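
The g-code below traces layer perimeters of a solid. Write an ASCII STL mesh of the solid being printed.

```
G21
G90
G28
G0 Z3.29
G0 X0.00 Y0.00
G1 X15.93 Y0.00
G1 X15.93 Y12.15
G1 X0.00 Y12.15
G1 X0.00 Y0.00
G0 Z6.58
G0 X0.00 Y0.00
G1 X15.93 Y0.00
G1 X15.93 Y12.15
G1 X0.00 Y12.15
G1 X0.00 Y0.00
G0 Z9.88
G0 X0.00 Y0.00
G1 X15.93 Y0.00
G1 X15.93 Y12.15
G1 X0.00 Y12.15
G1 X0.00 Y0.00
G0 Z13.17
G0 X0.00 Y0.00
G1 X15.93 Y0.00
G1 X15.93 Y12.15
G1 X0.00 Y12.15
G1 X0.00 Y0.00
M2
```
solid part
  facet normal 0.0000 0.0000 -1.0000
    outer loop
      vertex 15.93 12.15 0.00
      vertex 15.93 0.00 0.00
      vertex 0.00 0.00 0.00
    endloop
  endfacet
  facet normal 0.0000 0.0000 -1.0000
    outer loop
      vertex 0.00 12.15 0.00
      vertex 15.93 12.15 0.00
      vertex 0.00 0.00 0.00
    endloop
  endfacet
  facet normal 0.0000 0.0000 1.0000
    outer loop
      vertex 0.00 0.00 13.17
      vertex 15.93 0.00 13.17
      vertex 15.93 12.15 13.17
    endloop
  endfacet
  facet normal 0.0000 0.0000 1.0000
    outer loop
      vertex 0.00 0.00 13.17
      vertex 15.93 12.15 13.17
      vertex 0.00 12.15 13.17
    endloop
  endfacet
  facet normal 0.0000 -1.0000 0.0000
    outer loop
      vertex 0.00 0.00 0.00
      vertex 15.93 0.00 0.00
      vertex 15.93 0.00 13.17
    endloop
  endfacet
  facet normal 0.0000 -1.0000 0.0000
    outer loop
      vertex 0.00 0.00 0.00
      vertex 15.93 0.00 13.17
      vertex 0.00 0.00 13.17
    endloop
  endfacet
  facet normal 0.0000 1.0000 0.0000
    outer loop
      vertex 15.93 12.15 13.17
      vertex 15.93 12.15 0.00
      vertex 0.00 12.15 0.00
    endloop
  endfacet
  facet normal 0.0000 1.0000 0.0000
    outer loop
      vertex 0.00 12.15 13.17
      vertex 15.93 12.15 13.17
      vertex 0.00 12.15 0.00
    endloop
  endfacet
  facet normal -1.0000 0.0000 0.0000
    outer loop
      vertex 0.00 12.15 13.17
      vertex 0.00 12.15 0.00
      vertex 0.00 0.00 0.00
    endloop
  endfacet
  facet normal -1.0000 0.0000 0.0000
    outer loop
      vertex 0.00 0.00 13.17
      vertex 0.00 12.15 13.17
      vertex 0.00 0.00 0.00
    endloop
  endfacet
  facet normal 1.0000 0.0000 0.0000
    outer loop
      vertex 15.93 0.00 0.00
      vertex 15.93 12.15 0.00
      vertex 15.93 12.15 13.17
    endloop
  endfacet
  facet normal 1.0000 0.0000 0.0000
    outer loop
      vertex 15.93 0.00 0.00
      vertex 15.93 12.15 13.17
      vertex 15.93 0.00 13.17
    endloop
  endfacet
endsolid part

The G0 Z moves step by Δz≈3.29 mm. Every layer's G1 loop is the same polygon, so the solid is a straight extrusion of it from z=0 to z≈13.2. Closing with flat bottom and top caps and triangulating gives 12 facets — a rectangular box, roughly 15.9 × 12.2 mm footprint and 13.2 mm tall.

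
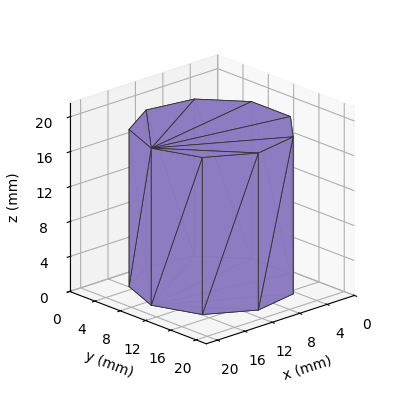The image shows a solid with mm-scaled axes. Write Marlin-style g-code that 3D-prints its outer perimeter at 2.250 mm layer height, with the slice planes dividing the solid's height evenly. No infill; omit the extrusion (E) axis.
Reading the render: the shape is a regular 9-sided prism (a cylinder approximated with 9 flat sides), circumscribed radius ≈ 9 mm, height ≈ 18 mm (dimensions read to the nearest mm from the axis ticks). For the g-code, the solid's height is divided into equal slices at the stated Δz and each level perimeter traced with G1 moves after a G0 lift.

; perimeter-only toolpath
G21 ; units = mm
G90 ; absolute positioning
G28 ; home
; layer 1
G0 Z2.250
G0 X18.000 Y9.000
G1 X15.894 Y14.785
G1 X10.563 Y17.863
G1 X4.500 Y16.794
G1 X0.543 Y12.078
G1 X0.543 Y5.922
G1 X4.500 Y1.206
G1 X10.563 Y0.137
G1 X15.894 Y3.215
G1 X18.000 Y9.000
; layer 2
G0 Z4.500
G0 X18.000 Y9.000
G1 X15.894 Y14.785
G1 X10.563 Y17.863
G1 X4.500 Y16.794
G1 X0.543 Y12.078
G1 X0.543 Y5.922
G1 X4.500 Y1.206
G1 X10.563 Y0.137
G1 X15.894 Y3.215
G1 X18.000 Y9.000
; layer 3
G0 Z6.750
G0 X18.000 Y9.000
G1 X15.894 Y14.785
G1 X10.563 Y17.863
G1 X4.500 Y16.794
G1 X0.543 Y12.078
G1 X0.543 Y5.922
G1 X4.500 Y1.206
G1 X10.563 Y0.137
G1 X15.894 Y3.215
G1 X18.000 Y9.000
; layer 4
G0 Z9.000
G0 X18.000 Y9.000
G1 X15.894 Y14.785
G1 X10.563 Y17.863
G1 X4.500 Y16.794
G1 X0.543 Y12.078
G1 X0.543 Y5.922
G1 X4.500 Y1.206
G1 X10.563 Y0.137
G1 X15.894 Y3.215
G1 X18.000 Y9.000
; layer 5
G0 Z11.250
G0 X18.000 Y9.000
G1 X15.894 Y14.785
G1 X10.563 Y17.863
G1 X4.500 Y16.794
G1 X0.543 Y12.078
G1 X0.543 Y5.922
G1 X4.500 Y1.206
G1 X10.563 Y0.137
G1 X15.894 Y3.215
G1 X18.000 Y9.000
; layer 6
G0 Z13.500
G0 X18.000 Y9.000
G1 X15.894 Y14.785
G1 X10.563 Y17.863
G1 X4.500 Y16.794
G1 X0.543 Y12.078
G1 X0.543 Y5.922
G1 X4.500 Y1.206
G1 X10.563 Y0.137
G1 X15.894 Y3.215
G1 X18.000 Y9.000
; layer 7
G0 Z15.750
G0 X18.000 Y9.000
G1 X15.894 Y14.785
G1 X10.563 Y17.863
G1 X4.500 Y16.794
G1 X0.543 Y12.078
G1 X0.543 Y5.922
G1 X4.500 Y1.206
G1 X10.563 Y0.137
G1 X15.894 Y3.215
G1 X18.000 Y9.000
; layer 8
G0 Z18.000
G0 X18.000 Y9.000
G1 X15.894 Y14.785
G1 X10.563 Y17.863
G1 X4.500 Y16.794
G1 X0.543 Y12.078
G1 X0.543 Y5.922
G1 X4.500 Y1.206
G1 X10.563 Y0.137
G1 X15.894 Y3.215
G1 X18.000 Y9.000
M2 ; end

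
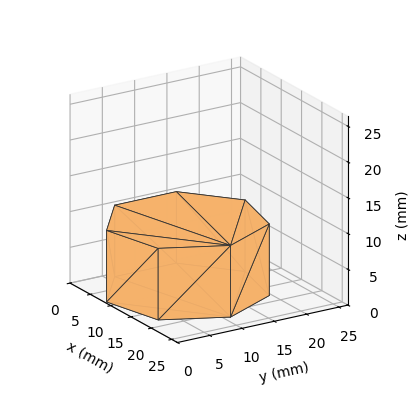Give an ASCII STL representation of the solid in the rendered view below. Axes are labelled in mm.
Reading the render: the shape is a regular 7-sided prism (a cylinder approximated with 7 flat sides), circumscribed radius ≈ 11 mm, height ≈ 10 mm (dimensions read to the nearest mm from the axis ticks). For the STL, each face is triangulated and given an outward normal.

solid part
  facet normal 0.0000 0.0000 -1.0000
    outer loop
      vertex 8.552 21.724 0.000
      vertex 17.858 19.600 0.000
      vertex 22.000 11.000 0.000
    endloop
  endfacet
  facet normal 0.0000 0.0000 -1.0000
    outer loop
      vertex 1.089 15.773 0.000
      vertex 8.552 21.724 0.000
      vertex 22.000 11.000 0.000
    endloop
  endfacet
  facet normal 0.0000 0.0000 -1.0000
    outer loop
      vertex 1.089 6.227 0.000
      vertex 1.089 15.773 0.000
      vertex 22.000 11.000 0.000
    endloop
  endfacet
  facet normal 0.0000 0.0000 -1.0000
    outer loop
      vertex 8.552 0.276 0.000
      vertex 1.089 6.227 0.000
      vertex 22.000 11.000 0.000
    endloop
  endfacet
  facet normal 0.0000 0.0000 -1.0000
    outer loop
      vertex 17.858 2.400 0.000
      vertex 8.552 0.276 0.000
      vertex 22.000 11.000 0.000
    endloop
  endfacet
  facet normal 0.0000 0.0000 1.0000
    outer loop
      vertex 22.000 11.000 10.000
      vertex 17.858 19.600 10.000
      vertex 8.552 21.724 10.000
    endloop
  endfacet
  facet normal 0.0000 0.0000 1.0000
    outer loop
      vertex 22.000 11.000 10.000
      vertex 8.552 21.724 10.000
      vertex 1.089 15.773 10.000
    endloop
  endfacet
  facet normal 0.0000 0.0000 1.0000
    outer loop
      vertex 22.000 11.000 10.000
      vertex 1.089 15.773 10.000
      vertex 1.089 6.227 10.000
    endloop
  endfacet
  facet normal 0.0000 0.0000 1.0000
    outer loop
      vertex 22.000 11.000 10.000
      vertex 1.089 6.227 10.000
      vertex 8.552 0.276 10.000
    endloop
  endfacet
  facet normal 0.0000 0.0000 1.0000
    outer loop
      vertex 22.000 11.000 10.000
      vertex 8.552 0.276 10.000
      vertex 17.858 2.400 10.000
    endloop
  endfacet
  facet normal 0.9010 0.4339 0.0000
    outer loop
      vertex 22.000 11.000 0.000
      vertex 17.858 19.600 0.000
      vertex 17.858 19.600 10.000
    endloop
  endfacet
  facet normal 0.9010 0.4339 0.0000
    outer loop
      vertex 22.000 11.000 0.000
      vertex 17.858 19.600 10.000
      vertex 22.000 11.000 10.000
    endloop
  endfacet
  facet normal 0.2225 0.9749 0.0000
    outer loop
      vertex 17.858 19.600 0.000
      vertex 8.552 21.724 0.000
      vertex 8.552 21.724 10.000
    endloop
  endfacet
  facet normal 0.2225 0.9749 0.0000
    outer loop
      vertex 17.858 19.600 0.000
      vertex 8.552 21.724 10.000
      vertex 17.858 19.600 10.000
    endloop
  endfacet
  facet normal -0.6235 0.7819 0.0000
    outer loop
      vertex 8.552 21.724 0.000
      vertex 1.089 15.773 0.000
      vertex 1.089 15.773 10.000
    endloop
  endfacet
  facet normal -0.6235 0.7819 0.0000
    outer loop
      vertex 8.552 21.724 0.000
      vertex 1.089 15.773 10.000
      vertex 8.552 21.724 10.000
    endloop
  endfacet
  facet normal -1.0000 0.0000 0.0000
    outer loop
      vertex 1.089 15.773 0.000
      vertex 1.089 6.227 0.000
      vertex 1.089 6.227 10.000
    endloop
  endfacet
  facet normal -1.0000 0.0000 0.0000
    outer loop
      vertex 1.089 15.773 0.000
      vertex 1.089 6.227 10.000
      vertex 1.089 15.773 10.000
    endloop
  endfacet
  facet normal -0.6235 -0.7819 0.0000
    outer loop
      vertex 1.089 6.227 0.000
      vertex 8.552 0.276 0.000
      vertex 8.552 0.276 10.000
    endloop
  endfacet
  facet normal -0.6235 -0.7819 0.0000
    outer loop
      vertex 1.089 6.227 0.000
      vertex 8.552 0.276 10.000
      vertex 1.089 6.227 10.000
    endloop
  endfacet
  facet normal 0.2225 -0.9749 0.0000
    outer loop
      vertex 8.552 0.276 0.000
      vertex 17.858 2.400 0.000
      vertex 17.858 2.400 10.000
    endloop
  endfacet
  facet normal 0.2225 -0.9749 0.0000
    outer loop
      vertex 8.552 0.276 0.000
      vertex 17.858 2.400 10.000
      vertex 8.552 0.276 10.000
    endloop
  endfacet
  facet normal 0.9010 -0.4339 0.0000
    outer loop
      vertex 17.858 2.400 0.000
      vertex 22.000 11.000 0.000
      vertex 22.000 11.000 10.000
    endloop
  endfacet
  facet normal 0.9010 -0.4339 0.0000
    outer loop
      vertex 17.858 2.400 0.000
      vertex 22.000 11.000 10.000
      vertex 17.858 2.400 10.000
    endloop
  endfacet
endsolid part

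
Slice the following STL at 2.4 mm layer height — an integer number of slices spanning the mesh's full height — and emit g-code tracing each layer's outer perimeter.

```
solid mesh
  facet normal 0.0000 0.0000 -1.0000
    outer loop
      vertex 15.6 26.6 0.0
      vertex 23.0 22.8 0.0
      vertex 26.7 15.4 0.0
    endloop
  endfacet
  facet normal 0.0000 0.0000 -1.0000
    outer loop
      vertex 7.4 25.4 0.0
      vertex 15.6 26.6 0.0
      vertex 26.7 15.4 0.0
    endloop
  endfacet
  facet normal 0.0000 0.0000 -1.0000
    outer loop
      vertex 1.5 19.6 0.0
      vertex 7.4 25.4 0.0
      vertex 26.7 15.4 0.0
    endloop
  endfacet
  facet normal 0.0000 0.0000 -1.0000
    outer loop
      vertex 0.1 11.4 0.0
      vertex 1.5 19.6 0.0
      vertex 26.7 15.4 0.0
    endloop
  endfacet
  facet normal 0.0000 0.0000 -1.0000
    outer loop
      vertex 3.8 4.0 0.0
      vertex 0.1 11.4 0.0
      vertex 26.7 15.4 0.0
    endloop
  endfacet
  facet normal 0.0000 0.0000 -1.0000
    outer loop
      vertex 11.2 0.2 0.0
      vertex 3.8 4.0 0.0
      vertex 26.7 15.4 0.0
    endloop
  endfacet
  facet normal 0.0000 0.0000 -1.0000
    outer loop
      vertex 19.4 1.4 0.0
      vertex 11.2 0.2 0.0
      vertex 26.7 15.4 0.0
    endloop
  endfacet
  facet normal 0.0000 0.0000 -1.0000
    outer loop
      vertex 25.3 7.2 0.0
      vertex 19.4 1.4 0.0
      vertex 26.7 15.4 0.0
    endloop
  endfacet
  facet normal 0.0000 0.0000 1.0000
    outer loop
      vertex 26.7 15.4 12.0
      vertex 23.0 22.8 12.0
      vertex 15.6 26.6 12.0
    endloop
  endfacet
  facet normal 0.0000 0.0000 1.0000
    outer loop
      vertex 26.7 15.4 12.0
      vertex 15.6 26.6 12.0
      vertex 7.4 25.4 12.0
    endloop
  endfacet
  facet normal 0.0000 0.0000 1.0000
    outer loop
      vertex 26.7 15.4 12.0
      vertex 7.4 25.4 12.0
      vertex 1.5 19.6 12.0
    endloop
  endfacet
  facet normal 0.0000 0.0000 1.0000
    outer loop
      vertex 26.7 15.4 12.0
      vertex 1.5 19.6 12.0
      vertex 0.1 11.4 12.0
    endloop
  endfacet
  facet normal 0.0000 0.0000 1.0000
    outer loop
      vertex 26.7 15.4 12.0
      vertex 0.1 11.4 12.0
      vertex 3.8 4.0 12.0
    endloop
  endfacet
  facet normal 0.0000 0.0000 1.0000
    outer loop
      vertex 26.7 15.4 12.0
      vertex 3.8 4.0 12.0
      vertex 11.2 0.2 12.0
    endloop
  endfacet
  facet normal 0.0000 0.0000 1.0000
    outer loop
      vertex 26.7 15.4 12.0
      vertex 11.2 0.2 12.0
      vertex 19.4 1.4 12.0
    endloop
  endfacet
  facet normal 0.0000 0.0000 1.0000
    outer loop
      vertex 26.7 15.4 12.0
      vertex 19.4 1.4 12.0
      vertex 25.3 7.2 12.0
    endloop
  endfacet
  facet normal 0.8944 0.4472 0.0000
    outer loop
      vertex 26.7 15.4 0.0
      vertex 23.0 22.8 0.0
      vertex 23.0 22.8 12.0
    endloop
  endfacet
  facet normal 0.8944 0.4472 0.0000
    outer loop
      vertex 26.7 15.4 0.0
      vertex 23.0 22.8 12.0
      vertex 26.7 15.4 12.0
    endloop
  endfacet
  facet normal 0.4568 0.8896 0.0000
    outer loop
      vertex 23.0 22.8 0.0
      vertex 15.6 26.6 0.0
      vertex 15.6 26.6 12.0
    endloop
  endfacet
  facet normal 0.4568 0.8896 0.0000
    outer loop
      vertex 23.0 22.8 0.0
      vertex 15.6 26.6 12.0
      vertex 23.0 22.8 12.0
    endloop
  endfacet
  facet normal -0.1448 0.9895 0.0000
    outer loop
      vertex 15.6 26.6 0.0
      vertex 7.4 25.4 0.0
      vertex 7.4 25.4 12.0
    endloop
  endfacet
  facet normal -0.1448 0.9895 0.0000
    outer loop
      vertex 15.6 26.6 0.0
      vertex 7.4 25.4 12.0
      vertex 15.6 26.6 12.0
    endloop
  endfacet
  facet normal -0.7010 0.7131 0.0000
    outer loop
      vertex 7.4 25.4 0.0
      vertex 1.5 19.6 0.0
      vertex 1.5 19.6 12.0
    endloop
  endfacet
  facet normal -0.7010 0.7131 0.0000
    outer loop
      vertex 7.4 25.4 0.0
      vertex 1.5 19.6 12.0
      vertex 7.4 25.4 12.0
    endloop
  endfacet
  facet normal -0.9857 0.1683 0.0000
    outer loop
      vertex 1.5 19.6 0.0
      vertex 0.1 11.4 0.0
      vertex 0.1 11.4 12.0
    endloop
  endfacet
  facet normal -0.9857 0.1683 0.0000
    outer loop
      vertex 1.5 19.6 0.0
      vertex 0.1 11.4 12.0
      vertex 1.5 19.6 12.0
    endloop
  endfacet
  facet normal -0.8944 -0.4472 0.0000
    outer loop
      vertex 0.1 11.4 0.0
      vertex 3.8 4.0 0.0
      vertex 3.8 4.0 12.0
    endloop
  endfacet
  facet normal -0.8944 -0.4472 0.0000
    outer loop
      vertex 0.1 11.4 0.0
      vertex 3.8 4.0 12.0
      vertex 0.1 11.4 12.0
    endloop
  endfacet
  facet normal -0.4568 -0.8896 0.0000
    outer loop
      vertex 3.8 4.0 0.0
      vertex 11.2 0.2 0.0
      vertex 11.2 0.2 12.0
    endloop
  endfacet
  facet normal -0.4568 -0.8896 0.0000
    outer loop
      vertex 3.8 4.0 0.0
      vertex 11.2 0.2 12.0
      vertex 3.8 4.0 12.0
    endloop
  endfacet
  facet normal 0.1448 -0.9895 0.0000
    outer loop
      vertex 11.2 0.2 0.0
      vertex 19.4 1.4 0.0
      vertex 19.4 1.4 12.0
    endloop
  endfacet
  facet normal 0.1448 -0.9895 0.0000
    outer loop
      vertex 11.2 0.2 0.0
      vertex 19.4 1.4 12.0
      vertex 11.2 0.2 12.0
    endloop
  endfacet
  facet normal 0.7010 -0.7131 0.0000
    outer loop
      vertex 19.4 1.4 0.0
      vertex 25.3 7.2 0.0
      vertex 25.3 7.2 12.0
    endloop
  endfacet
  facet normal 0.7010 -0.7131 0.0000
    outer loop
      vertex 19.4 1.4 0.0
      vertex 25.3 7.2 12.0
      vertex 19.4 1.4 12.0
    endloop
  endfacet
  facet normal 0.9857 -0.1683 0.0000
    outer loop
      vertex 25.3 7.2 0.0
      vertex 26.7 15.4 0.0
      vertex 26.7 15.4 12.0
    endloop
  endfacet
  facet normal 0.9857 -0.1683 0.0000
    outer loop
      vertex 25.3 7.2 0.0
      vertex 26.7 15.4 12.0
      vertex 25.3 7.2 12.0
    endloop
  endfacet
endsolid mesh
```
; perimeter-only toolpath
G21 ; units = mm
G90 ; absolute positioning
G28 ; home
; layer 1
G0 Z2.4
G0 X26.7 Y15.4
G1 X23.0 Y22.8
G1 X15.6 Y26.6
G1 X7.4 Y25.4
G1 X1.5 Y19.6
G1 X0.1 Y11.4
G1 X3.8 Y4.0
G1 X11.2 Y0.2
G1 X19.4 Y1.4
G1 X25.3 Y7.2
G1 X26.7 Y15.4
; layer 2
G0 Z4.8
G0 X26.7 Y15.4
G1 X23.0 Y22.8
G1 X15.6 Y26.6
G1 X7.4 Y25.4
G1 X1.5 Y19.6
G1 X0.1 Y11.4
G1 X3.8 Y4.0
G1 X11.2 Y0.2
G1 X19.4 Y1.4
G1 X25.3 Y7.2
G1 X26.7 Y15.4
; layer 3
G0 Z7.2
G0 X26.7 Y15.4
G1 X23.0 Y22.8
G1 X15.6 Y26.6
G1 X7.4 Y25.4
G1 X1.5 Y19.6
G1 X0.1 Y11.4
G1 X3.8 Y4.0
G1 X11.2 Y0.2
G1 X19.4 Y1.4
G1 X25.3 Y7.2
G1 X26.7 Y15.4
; layer 4
G0 Z9.6
G0 X26.7 Y15.4
G1 X23.0 Y22.8
G1 X15.6 Y26.6
G1 X7.4 Y25.4
G1 X1.5 Y19.6
G1 X0.1 Y11.4
G1 X3.8 Y4.0
G1 X11.2 Y0.2
G1 X19.4 Y1.4
G1 X25.3 Y7.2
G1 X26.7 Y15.4
; layer 5
G0 Z12.0
G0 X26.7 Y15.4
G1 X23.0 Y22.8
G1 X15.6 Y26.6
G1 X7.4 Y25.4
G1 X1.5 Y19.6
G1 X0.1 Y11.4
G1 X3.8 Y4.0
G1 X11.2 Y0.2
G1 X19.4 Y1.4
G1 X25.3 Y7.2
G1 X26.7 Y15.4
M2 ; end

The solid is a regular 10-sided prism (a cylinder approximated with 10 flat sides), circumscribed radius ≈ 13.4 mm, height ≈ 12 mm. Slicing at Δz = 2.4 mm — 5 equal slices spanning the solid's height, so layer i sits at z = i·h/5 — gives 5 non-empty perimeters. Each is a 10-segment closed polygon; G0 lifts to the layer z and rapids to the start vertex, then G1 traces the edges.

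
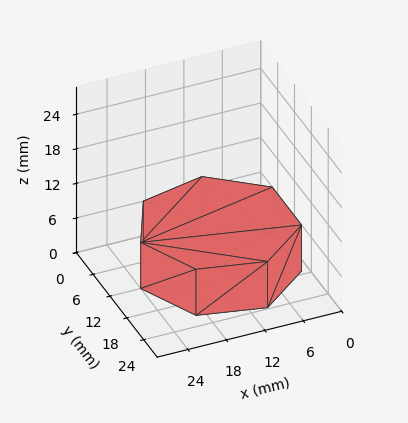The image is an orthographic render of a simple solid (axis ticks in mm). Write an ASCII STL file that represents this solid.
Reading the render: the shape is a regular 7-sided prism (a cylinder approximated with 7 flat sides), circumscribed radius ≈ 12 mm, height ≈ 8 mm (dimensions read to the nearest mm from the axis ticks). For the STL, each face is triangulated and given an outward normal.

solid part
  facet normal 0.0000 0.0000 -1.0000
    outer loop
      vertex 9.33 23.70 0.00
      vertex 19.48 21.38 0.00
      vertex 24.00 12.00 0.00
    endloop
  endfacet
  facet normal 0.0000 0.0000 -1.0000
    outer loop
      vertex 1.19 17.21 0.00
      vertex 9.33 23.70 0.00
      vertex 24.00 12.00 0.00
    endloop
  endfacet
  facet normal 0.0000 0.0000 -1.0000
    outer loop
      vertex 1.19 6.79 0.00
      vertex 1.19 17.21 0.00
      vertex 24.00 12.00 0.00
    endloop
  endfacet
  facet normal 0.0000 0.0000 -1.0000
    outer loop
      vertex 9.33 0.30 0.00
      vertex 1.19 6.79 0.00
      vertex 24.00 12.00 0.00
    endloop
  endfacet
  facet normal 0.0000 0.0000 -1.0000
    outer loop
      vertex 19.48 2.62 0.00
      vertex 9.33 0.30 0.00
      vertex 24.00 12.00 0.00
    endloop
  endfacet
  facet normal 0.0000 0.0000 1.0000
    outer loop
      vertex 24.00 12.00 8.00
      vertex 19.48 21.38 8.00
      vertex 9.33 23.70 8.00
    endloop
  endfacet
  facet normal 0.0000 0.0000 1.0000
    outer loop
      vertex 24.00 12.00 8.00
      vertex 9.33 23.70 8.00
      vertex 1.19 17.21 8.00
    endloop
  endfacet
  facet normal 0.0000 0.0000 1.0000
    outer loop
      vertex 24.00 12.00 8.00
      vertex 1.19 17.21 8.00
      vertex 1.19 6.79 8.00
    endloop
  endfacet
  facet normal 0.0000 0.0000 1.0000
    outer loop
      vertex 24.00 12.00 8.00
      vertex 1.19 6.79 8.00
      vertex 9.33 0.30 8.00
    endloop
  endfacet
  facet normal 0.0000 0.0000 1.0000
    outer loop
      vertex 24.00 12.00 8.00
      vertex 9.33 0.30 8.00
      vertex 19.48 2.62 8.00
    endloop
  endfacet
  facet normal 0.9009 0.4341 0.0000
    outer loop
      vertex 24.00 12.00 0.00
      vertex 19.48 21.38 0.00
      vertex 19.48 21.38 8.00
    endloop
  endfacet
  facet normal 0.9009 0.4341 0.0000
    outer loop
      vertex 24.00 12.00 0.00
      vertex 19.48 21.38 8.00
      vertex 24.00 12.00 8.00
    endloop
  endfacet
  facet normal 0.2228 0.9749 0.0000
    outer loop
      vertex 19.48 21.38 0.00
      vertex 9.33 23.70 0.00
      vertex 9.33 23.70 8.00
    endloop
  endfacet
  facet normal 0.2228 0.9749 0.0000
    outer loop
      vertex 19.48 21.38 0.00
      vertex 9.33 23.70 8.00
      vertex 19.48 21.38 8.00
    endloop
  endfacet
  facet normal -0.6234 0.7819 0.0000
    outer loop
      vertex 9.33 23.70 0.00
      vertex 1.19 17.21 0.00
      vertex 1.19 17.21 8.00
    endloop
  endfacet
  facet normal -0.6234 0.7819 0.0000
    outer loop
      vertex 9.33 23.70 0.00
      vertex 1.19 17.21 8.00
      vertex 9.33 23.70 8.00
    endloop
  endfacet
  facet normal -1.0000 0.0000 0.0000
    outer loop
      vertex 1.19 17.21 0.00
      vertex 1.19 6.79 0.00
      vertex 1.19 6.79 8.00
    endloop
  endfacet
  facet normal -1.0000 0.0000 0.0000
    outer loop
      vertex 1.19 17.21 0.00
      vertex 1.19 6.79 8.00
      vertex 1.19 17.21 8.00
    endloop
  endfacet
  facet normal -0.6234 -0.7819 0.0000
    outer loop
      vertex 1.19 6.79 0.00
      vertex 9.33 0.30 0.00
      vertex 9.33 0.30 8.00
    endloop
  endfacet
  facet normal -0.6234 -0.7819 0.0000
    outer loop
      vertex 1.19 6.79 0.00
      vertex 9.33 0.30 8.00
      vertex 1.19 6.79 8.00
    endloop
  endfacet
  facet normal 0.2228 -0.9749 0.0000
    outer loop
      vertex 9.33 0.30 0.00
      vertex 19.48 2.62 0.00
      vertex 19.48 2.62 8.00
    endloop
  endfacet
  facet normal 0.2228 -0.9749 0.0000
    outer loop
      vertex 9.33 0.30 0.00
      vertex 19.48 2.62 8.00
      vertex 9.33 0.30 8.00
    endloop
  endfacet
  facet normal 0.9009 -0.4341 0.0000
    outer loop
      vertex 19.48 2.62 0.00
      vertex 24.00 12.00 0.00
      vertex 24.00 12.00 8.00
    endloop
  endfacet
  facet normal 0.9009 -0.4341 0.0000
    outer loop
      vertex 19.48 2.62 0.00
      vertex 24.00 12.00 8.00
      vertex 19.48 2.62 8.00
    endloop
  endfacet
endsolid part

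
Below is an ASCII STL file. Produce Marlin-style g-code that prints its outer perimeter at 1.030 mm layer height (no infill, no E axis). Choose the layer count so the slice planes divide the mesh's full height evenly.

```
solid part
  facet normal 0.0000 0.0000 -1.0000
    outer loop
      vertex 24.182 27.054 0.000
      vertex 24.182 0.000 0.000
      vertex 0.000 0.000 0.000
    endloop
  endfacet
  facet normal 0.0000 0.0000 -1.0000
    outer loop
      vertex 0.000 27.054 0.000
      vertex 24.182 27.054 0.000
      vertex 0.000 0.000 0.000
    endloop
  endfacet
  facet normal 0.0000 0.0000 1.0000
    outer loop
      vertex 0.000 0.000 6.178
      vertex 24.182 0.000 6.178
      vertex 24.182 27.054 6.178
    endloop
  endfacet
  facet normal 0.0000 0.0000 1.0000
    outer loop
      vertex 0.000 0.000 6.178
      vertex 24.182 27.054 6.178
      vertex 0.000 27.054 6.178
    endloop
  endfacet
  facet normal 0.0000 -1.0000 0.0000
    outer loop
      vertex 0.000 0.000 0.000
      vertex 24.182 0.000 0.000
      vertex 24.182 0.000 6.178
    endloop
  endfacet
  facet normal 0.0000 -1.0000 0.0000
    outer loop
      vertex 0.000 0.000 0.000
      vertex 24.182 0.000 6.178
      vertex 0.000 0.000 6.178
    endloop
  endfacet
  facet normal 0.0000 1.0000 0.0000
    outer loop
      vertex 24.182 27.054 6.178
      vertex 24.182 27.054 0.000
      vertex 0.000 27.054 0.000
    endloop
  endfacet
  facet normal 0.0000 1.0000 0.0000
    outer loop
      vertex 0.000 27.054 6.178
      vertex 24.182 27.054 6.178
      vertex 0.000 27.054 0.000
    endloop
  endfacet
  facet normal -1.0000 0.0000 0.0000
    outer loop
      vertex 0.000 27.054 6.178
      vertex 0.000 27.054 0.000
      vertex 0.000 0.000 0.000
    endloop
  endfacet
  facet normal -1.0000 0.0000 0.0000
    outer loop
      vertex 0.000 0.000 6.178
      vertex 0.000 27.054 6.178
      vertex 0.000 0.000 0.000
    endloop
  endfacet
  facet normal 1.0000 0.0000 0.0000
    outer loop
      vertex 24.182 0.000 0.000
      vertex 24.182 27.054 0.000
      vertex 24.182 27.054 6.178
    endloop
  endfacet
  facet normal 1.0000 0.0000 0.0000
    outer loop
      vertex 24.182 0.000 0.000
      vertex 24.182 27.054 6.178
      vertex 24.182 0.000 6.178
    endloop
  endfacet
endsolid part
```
; perimeter-only toolpath
G21 ; units = mm
G90 ; absolute positioning
G28 ; home
; layer 1
G0 Z1.030
G0 X0.000 Y0.000
G1 X24.182 Y0.000
G1 X24.182 Y27.054
G1 X0.000 Y27.054
G1 X0.000 Y0.000
; layer 2
G0 Z2.059
G0 X0.000 Y0.000
G1 X24.182 Y0.000
G1 X24.182 Y27.054
G1 X0.000 Y27.054
G1 X0.000 Y0.000
; layer 3
G0 Z3.089
G0 X0.000 Y0.000
G1 X24.182 Y0.000
G1 X24.182 Y27.054
G1 X0.000 Y27.054
G1 X0.000 Y0.000
; layer 4
G0 Z4.119
G0 X0.000 Y0.000
G1 X24.182 Y0.000
G1 X24.182 Y27.054
G1 X0.000 Y27.054
G1 X0.000 Y0.000
; layer 5
G0 Z5.148
G0 X0.000 Y0.000
G1 X24.182 Y0.000
G1 X24.182 Y27.054
G1 X0.000 Y27.054
G1 X0.000 Y0.000
; layer 6
G0 Z6.178
G0 X0.000 Y0.000
G1 X24.182 Y0.000
G1 X24.182 Y27.054
G1 X0.000 Y27.054
G1 X0.000 Y0.000
M2 ; end

The solid is a rectangular box, roughly 24.2 × 27.1 mm footprint and 6.18 mm tall. Slicing at Δz = 1.030 mm — 6 equal slices spanning the solid's height, so layer i sits at z = i·h/6 — gives 6 non-empty perimeters. Each is a 4-segment closed polygon; G0 lifts to the layer z and rapids to the start vertex, then G1 traces the edges.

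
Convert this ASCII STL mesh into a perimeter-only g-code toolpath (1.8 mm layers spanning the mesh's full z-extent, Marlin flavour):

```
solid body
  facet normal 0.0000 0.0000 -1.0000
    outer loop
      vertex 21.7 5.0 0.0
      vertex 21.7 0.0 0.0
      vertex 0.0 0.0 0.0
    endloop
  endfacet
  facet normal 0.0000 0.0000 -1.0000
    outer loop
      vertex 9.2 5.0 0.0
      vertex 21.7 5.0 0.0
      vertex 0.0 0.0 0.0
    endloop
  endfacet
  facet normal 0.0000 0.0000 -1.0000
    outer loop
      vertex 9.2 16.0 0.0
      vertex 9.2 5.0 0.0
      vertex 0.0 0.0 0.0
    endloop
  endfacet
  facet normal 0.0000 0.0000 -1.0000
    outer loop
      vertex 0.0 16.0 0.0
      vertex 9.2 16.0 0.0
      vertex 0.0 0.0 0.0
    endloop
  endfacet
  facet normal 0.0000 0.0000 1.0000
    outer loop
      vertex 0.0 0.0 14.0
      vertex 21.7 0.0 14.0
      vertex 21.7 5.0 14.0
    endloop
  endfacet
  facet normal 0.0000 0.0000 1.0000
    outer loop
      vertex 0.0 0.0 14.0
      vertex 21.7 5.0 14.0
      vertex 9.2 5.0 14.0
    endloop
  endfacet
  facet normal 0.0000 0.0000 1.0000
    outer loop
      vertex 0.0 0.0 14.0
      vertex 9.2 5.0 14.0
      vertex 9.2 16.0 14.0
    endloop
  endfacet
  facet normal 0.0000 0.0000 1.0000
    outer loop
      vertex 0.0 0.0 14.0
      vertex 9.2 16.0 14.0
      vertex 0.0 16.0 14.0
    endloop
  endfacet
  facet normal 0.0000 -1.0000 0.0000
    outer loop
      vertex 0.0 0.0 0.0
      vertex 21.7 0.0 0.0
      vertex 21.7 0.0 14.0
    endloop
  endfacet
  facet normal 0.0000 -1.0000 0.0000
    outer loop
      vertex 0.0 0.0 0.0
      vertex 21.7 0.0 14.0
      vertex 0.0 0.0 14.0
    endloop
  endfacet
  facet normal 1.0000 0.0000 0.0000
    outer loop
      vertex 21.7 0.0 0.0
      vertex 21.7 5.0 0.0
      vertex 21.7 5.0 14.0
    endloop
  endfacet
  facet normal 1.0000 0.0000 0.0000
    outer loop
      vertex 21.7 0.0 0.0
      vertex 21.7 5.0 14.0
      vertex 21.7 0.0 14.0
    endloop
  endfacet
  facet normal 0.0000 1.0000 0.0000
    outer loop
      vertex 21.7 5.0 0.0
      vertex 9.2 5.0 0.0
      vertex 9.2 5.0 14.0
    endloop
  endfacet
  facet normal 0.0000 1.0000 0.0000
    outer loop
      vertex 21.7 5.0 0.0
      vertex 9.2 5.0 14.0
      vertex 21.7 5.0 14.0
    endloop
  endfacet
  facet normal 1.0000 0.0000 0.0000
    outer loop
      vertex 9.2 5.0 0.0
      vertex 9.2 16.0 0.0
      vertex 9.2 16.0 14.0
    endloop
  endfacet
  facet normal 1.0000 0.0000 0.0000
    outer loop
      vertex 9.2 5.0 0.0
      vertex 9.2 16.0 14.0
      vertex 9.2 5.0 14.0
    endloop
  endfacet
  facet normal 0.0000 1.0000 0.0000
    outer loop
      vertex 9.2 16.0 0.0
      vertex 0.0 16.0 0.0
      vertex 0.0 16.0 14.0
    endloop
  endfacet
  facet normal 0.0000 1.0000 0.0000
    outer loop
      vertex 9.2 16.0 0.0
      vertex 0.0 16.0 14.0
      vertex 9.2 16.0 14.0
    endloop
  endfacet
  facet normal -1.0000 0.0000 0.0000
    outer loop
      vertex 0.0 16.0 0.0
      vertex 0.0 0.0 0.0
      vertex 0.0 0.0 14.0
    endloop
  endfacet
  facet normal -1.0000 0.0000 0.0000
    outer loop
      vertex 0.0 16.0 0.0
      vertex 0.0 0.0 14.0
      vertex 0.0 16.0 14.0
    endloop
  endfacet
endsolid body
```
; perimeter-only toolpath
G21 ; units = mm
G90 ; absolute positioning
G28 ; home
; layer 1
G0 Z1.8
G0 X0.0 Y0.0
G1 X21.7 Y0.0
G1 X21.7 Y5.0
G1 X9.2 Y5.0
G1 X9.2 Y16.0
G1 X0.0 Y16.0
G1 X0.0 Y0.0
; layer 2
G0 Z3.5
G0 X0.0 Y0.0
G1 X21.7 Y0.0
G1 X21.7 Y5.0
G1 X9.2 Y5.0
G1 X9.2 Y16.0
G1 X0.0 Y16.0
G1 X0.0 Y0.0
; layer 3
G0 Z5.2
G0 X0.0 Y0.0
G1 X21.7 Y0.0
G1 X21.7 Y5.0
G1 X9.2 Y5.0
G1 X9.2 Y16.0
G1 X0.0 Y16.0
G1 X0.0 Y0.0
; layer 4
G0 Z7.0
G0 X0.0 Y0.0
G1 X21.7 Y0.0
G1 X21.7 Y5.0
G1 X9.2 Y5.0
G1 X9.2 Y16.0
G1 X0.0 Y16.0
G1 X0.0 Y0.0
; layer 5
G0 Z8.8
G0 X0.0 Y0.0
G1 X21.7 Y0.0
G1 X21.7 Y5.0
G1 X9.2 Y5.0
G1 X9.2 Y16.0
G1 X0.0 Y16.0
G1 X0.0 Y0.0
; layer 6
G0 Z10.5
G0 X0.0 Y0.0
G1 X21.7 Y0.0
G1 X21.7 Y5.0
G1 X9.2 Y5.0
G1 X9.2 Y16.0
G1 X0.0 Y16.0
G1 X0.0 Y0.0
; layer 7
G0 Z12.2
G0 X0.0 Y0.0
G1 X21.7 Y0.0
G1 X21.7 Y5.0
G1 X9.2 Y5.0
G1 X9.2 Y16.0
G1 X0.0 Y16.0
G1 X0.0 Y0.0
; layer 8
G0 Z14.0
G0 X0.0 Y0.0
G1 X21.7 Y0.0
G1 X21.7 Y5.0
G1 X9.2 Y5.0
G1 X9.2 Y16.0
G1 X0.0 Y16.0
G1 X0.0 Y0.0
M2 ; end

The solid is an L-shaped prism: outer 21.7 × 16 mm, arm thicknesses ≈ 5 mm (horizontal) and 9.2 mm (vertical), extruded 14 mm in z. Slicing at Δz = 1.8 mm — 8 equal slices spanning the solid's height, so layer i sits at z = i·h/8 — gives 8 non-empty perimeters. Each is a 6-segment closed polygon; G0 lifts to the layer z and rapids to the start vertex, then G1 traces the edges.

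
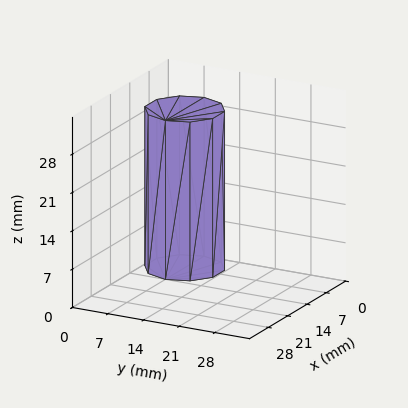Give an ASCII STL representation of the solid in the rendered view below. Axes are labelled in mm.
Reading the render: the shape is a regular 10-sided prism (a cylinder approximated with 10 flat sides), circumscribed radius ≈ 7 mm, height ≈ 29 mm (dimensions read to the nearest mm from the axis ticks). For the STL, each face is triangulated and given an outward normal.

solid part
  facet normal 0.0000 0.0000 -1.0000
    outer loop
      vertex 9.16 13.66 0.00
      vertex 12.66 11.11 0.00
      vertex 14.00 7.00 0.00
    endloop
  endfacet
  facet normal 0.0000 0.0000 -1.0000
    outer loop
      vertex 4.84 13.66 0.00
      vertex 9.16 13.66 0.00
      vertex 14.00 7.00 0.00
    endloop
  endfacet
  facet normal 0.0000 0.0000 -1.0000
    outer loop
      vertex 1.34 11.11 0.00
      vertex 4.84 13.66 0.00
      vertex 14.00 7.00 0.00
    endloop
  endfacet
  facet normal 0.0000 0.0000 -1.0000
    outer loop
      vertex 0.00 7.00 0.00
      vertex 1.34 11.11 0.00
      vertex 14.00 7.00 0.00
    endloop
  endfacet
  facet normal 0.0000 0.0000 -1.0000
    outer loop
      vertex 1.34 2.89 0.00
      vertex 0.00 7.00 0.00
      vertex 14.00 7.00 0.00
    endloop
  endfacet
  facet normal 0.0000 0.0000 -1.0000
    outer loop
      vertex 4.84 0.34 0.00
      vertex 1.34 2.89 0.00
      vertex 14.00 7.00 0.00
    endloop
  endfacet
  facet normal 0.0000 0.0000 -1.0000
    outer loop
      vertex 9.16 0.34 0.00
      vertex 4.84 0.34 0.00
      vertex 14.00 7.00 0.00
    endloop
  endfacet
  facet normal 0.0000 0.0000 -1.0000
    outer loop
      vertex 12.66 2.89 0.00
      vertex 9.16 0.34 0.00
      vertex 14.00 7.00 0.00
    endloop
  endfacet
  facet normal 0.0000 0.0000 1.0000
    outer loop
      vertex 14.00 7.00 29.00
      vertex 12.66 11.11 29.00
      vertex 9.16 13.66 29.00
    endloop
  endfacet
  facet normal 0.0000 0.0000 1.0000
    outer loop
      vertex 14.00 7.00 29.00
      vertex 9.16 13.66 29.00
      vertex 4.84 13.66 29.00
    endloop
  endfacet
  facet normal 0.0000 0.0000 1.0000
    outer loop
      vertex 14.00 7.00 29.00
      vertex 4.84 13.66 29.00
      vertex 1.34 11.11 29.00
    endloop
  endfacet
  facet normal 0.0000 0.0000 1.0000
    outer loop
      vertex 14.00 7.00 29.00
      vertex 1.34 11.11 29.00
      vertex 0.00 7.00 29.00
    endloop
  endfacet
  facet normal 0.0000 0.0000 1.0000
    outer loop
      vertex 14.00 7.00 29.00
      vertex 0.00 7.00 29.00
      vertex 1.34 2.89 29.00
    endloop
  endfacet
  facet normal 0.0000 0.0000 1.0000
    outer loop
      vertex 14.00 7.00 29.00
      vertex 1.34 2.89 29.00
      vertex 4.84 0.34 29.00
    endloop
  endfacet
  facet normal 0.0000 0.0000 1.0000
    outer loop
      vertex 14.00 7.00 29.00
      vertex 4.84 0.34 29.00
      vertex 9.16 0.34 29.00
    endloop
  endfacet
  facet normal 0.0000 0.0000 1.0000
    outer loop
      vertex 14.00 7.00 29.00
      vertex 9.16 0.34 29.00
      vertex 12.66 2.89 29.00
    endloop
  endfacet
  facet normal 0.9507 0.3100 0.0000
    outer loop
      vertex 14.00 7.00 0.00
      vertex 12.66 11.11 0.00
      vertex 12.66 11.11 29.00
    endloop
  endfacet
  facet normal 0.9507 0.3100 0.0000
    outer loop
      vertex 14.00 7.00 0.00
      vertex 12.66 11.11 29.00
      vertex 14.00 7.00 29.00
    endloop
  endfacet
  facet normal 0.5889 0.8082 0.0000
    outer loop
      vertex 12.66 11.11 0.00
      vertex 9.16 13.66 0.00
      vertex 9.16 13.66 29.00
    endloop
  endfacet
  facet normal 0.5889 0.8082 0.0000
    outer loop
      vertex 12.66 11.11 0.00
      vertex 9.16 13.66 29.00
      vertex 12.66 11.11 29.00
    endloop
  endfacet
  facet normal 0.0000 1.0000 0.0000
    outer loop
      vertex 9.16 13.66 0.00
      vertex 4.84 13.66 0.00
      vertex 4.84 13.66 29.00
    endloop
  endfacet
  facet normal 0.0000 1.0000 0.0000
    outer loop
      vertex 9.16 13.66 0.00
      vertex 4.84 13.66 29.00
      vertex 9.16 13.66 29.00
    endloop
  endfacet
  facet normal -0.5889 0.8082 0.0000
    outer loop
      vertex 4.84 13.66 0.00
      vertex 1.34 11.11 0.00
      vertex 1.34 11.11 29.00
    endloop
  endfacet
  facet normal -0.5889 0.8082 0.0000
    outer loop
      vertex 4.84 13.66 0.00
      vertex 1.34 11.11 29.00
      vertex 4.84 13.66 29.00
    endloop
  endfacet
  facet normal -0.9507 0.3100 0.0000
    outer loop
      vertex 1.34 11.11 0.00
      vertex 0.00 7.00 0.00
      vertex 0.00 7.00 29.00
    endloop
  endfacet
  facet normal -0.9507 0.3100 0.0000
    outer loop
      vertex 1.34 11.11 0.00
      vertex 0.00 7.00 29.00
      vertex 1.34 11.11 29.00
    endloop
  endfacet
  facet normal -0.9507 -0.3100 0.0000
    outer loop
      vertex 0.00 7.00 0.00
      vertex 1.34 2.89 0.00
      vertex 1.34 2.89 29.00
    endloop
  endfacet
  facet normal -0.9507 -0.3100 0.0000
    outer loop
      vertex 0.00 7.00 0.00
      vertex 1.34 2.89 29.00
      vertex 0.00 7.00 29.00
    endloop
  endfacet
  facet normal -0.5889 -0.8082 0.0000
    outer loop
      vertex 1.34 2.89 0.00
      vertex 4.84 0.34 0.00
      vertex 4.84 0.34 29.00
    endloop
  endfacet
  facet normal -0.5889 -0.8082 0.0000
    outer loop
      vertex 1.34 2.89 0.00
      vertex 4.84 0.34 29.00
      vertex 1.34 2.89 29.00
    endloop
  endfacet
  facet normal 0.0000 -1.0000 0.0000
    outer loop
      vertex 4.84 0.34 0.00
      vertex 9.16 0.34 0.00
      vertex 9.16 0.34 29.00
    endloop
  endfacet
  facet normal 0.0000 -1.0000 0.0000
    outer loop
      vertex 4.84 0.34 0.00
      vertex 9.16 0.34 29.00
      vertex 4.84 0.34 29.00
    endloop
  endfacet
  facet normal 0.5889 -0.8082 0.0000
    outer loop
      vertex 9.16 0.34 0.00
      vertex 12.66 2.89 0.00
      vertex 12.66 2.89 29.00
    endloop
  endfacet
  facet normal 0.5889 -0.8082 0.0000
    outer loop
      vertex 9.16 0.34 0.00
      vertex 12.66 2.89 29.00
      vertex 9.16 0.34 29.00
    endloop
  endfacet
  facet normal 0.9507 -0.3100 0.0000
    outer loop
      vertex 12.66 2.89 0.00
      vertex 14.00 7.00 0.00
      vertex 14.00 7.00 29.00
    endloop
  endfacet
  facet normal 0.9507 -0.3100 0.0000
    outer loop
      vertex 12.66 2.89 0.00
      vertex 14.00 7.00 29.00
      vertex 12.66 2.89 29.00
    endloop
  endfacet
endsolid part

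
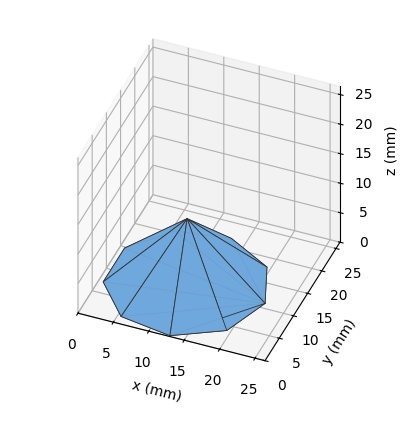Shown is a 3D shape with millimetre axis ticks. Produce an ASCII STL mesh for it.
Reading the render: the shape is a regular 9-sided pyramid, base circumscribed radius ≈ 11 mm, apex at z ≈ 11 mm (dimensions read to the nearest mm from the axis ticks). For the STL, each face is triangulated and given an outward normal.

solid part
  facet normal 0.0000 0.0000 -1.0000
    outer loop
      vertex 12.91 21.83 0.00
      vertex 19.43 18.07 0.00
      vertex 22.00 11.00 0.00
    endloop
  endfacet
  facet normal 0.0000 0.0000 -1.0000
    outer loop
      vertex 5.50 20.53 0.00
      vertex 12.91 21.83 0.00
      vertex 22.00 11.00 0.00
    endloop
  endfacet
  facet normal 0.0000 0.0000 -1.0000
    outer loop
      vertex 0.66 14.76 0.00
      vertex 5.50 20.53 0.00
      vertex 22.00 11.00 0.00
    endloop
  endfacet
  facet normal 0.0000 0.0000 -1.0000
    outer loop
      vertex 0.66 7.24 0.00
      vertex 0.66 14.76 0.00
      vertex 22.00 11.00 0.00
    endloop
  endfacet
  facet normal 0.0000 0.0000 -1.0000
    outer loop
      vertex 5.50 1.47 0.00
      vertex 0.66 7.24 0.00
      vertex 22.00 11.00 0.00
    endloop
  endfacet
  facet normal 0.0000 0.0000 -1.0000
    outer loop
      vertex 12.91 0.17 0.00
      vertex 5.50 1.47 0.00
      vertex 22.00 11.00 0.00
    endloop
  endfacet
  facet normal 0.0000 0.0000 -1.0000
    outer loop
      vertex 19.43 3.93 0.00
      vertex 12.91 0.17 0.00
      vertex 22.00 11.00 0.00
    endloop
  endfacet
  facet normal 0.6848 0.2489 0.6848
    outer loop
      vertex 22.00 11.00 0.00
      vertex 19.43 18.07 0.00
      vertex 11.00 11.00 11.00
    endloop
  endfacet
  facet normal 0.3641 0.6313 0.6848
    outer loop
      vertex 19.43 18.07 0.00
      vertex 12.91 21.83 0.00
      vertex 11.00 11.00 11.00
    endloop
  endfacet
  facet normal -0.1259 0.7178 0.6848
    outer loop
      vertex 12.91 21.83 0.00
      vertex 5.50 20.53 0.00
      vertex 11.00 11.00 11.00
    endloop
  endfacet
  facet normal -0.5583 0.4683 0.6849
    outer loop
      vertex 5.50 20.53 0.00
      vertex 0.66 14.76 0.00
      vertex 11.00 11.00 11.00
    endloop
  endfacet
  facet normal -0.7286 0.0000 0.6849
    outer loop
      vertex 0.66 14.76 0.00
      vertex 0.66 7.24 0.00
      vertex 11.00 11.00 11.00
    endloop
  endfacet
  facet normal -0.5583 -0.4683 0.6849
    outer loop
      vertex 0.66 7.24 0.00
      vertex 5.50 1.47 0.00
      vertex 11.00 11.00 11.00
    endloop
  endfacet
  facet normal -0.1259 -0.7178 0.6848
    outer loop
      vertex 5.50 1.47 0.00
      vertex 12.91 0.17 0.00
      vertex 11.00 11.00 11.00
    endloop
  endfacet
  facet normal 0.3641 -0.6313 0.6848
    outer loop
      vertex 12.91 0.17 0.00
      vertex 19.43 3.93 0.00
      vertex 11.00 11.00 11.00
    endloop
  endfacet
  facet normal 0.6848 -0.2489 0.6848
    outer loop
      vertex 19.43 3.93 0.00
      vertex 22.00 11.00 0.00
      vertex 11.00 11.00 11.00
    endloop
  endfacet
endsolid part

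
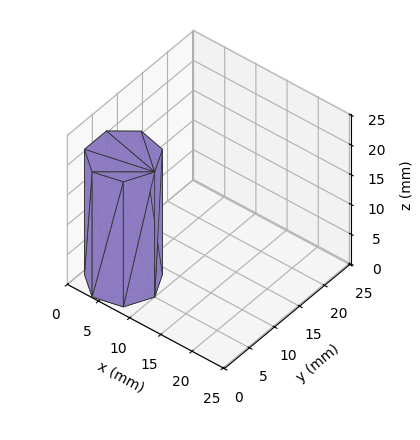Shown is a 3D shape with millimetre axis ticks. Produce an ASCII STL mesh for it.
Reading the render: the shape is a regular 7-sided prism (a cylinder approximated with 7 flat sides), circumscribed radius ≈ 5 mm, height ≈ 21 mm (dimensions read to the nearest mm from the axis ticks). For the STL, each face is triangulated and given an outward normal.

solid part
  facet normal 0.0000 0.0000 -1.0000
    outer loop
      vertex 3.9 9.9 0.0
      vertex 8.1 8.9 0.0
      vertex 10.0 5.0 0.0
    endloop
  endfacet
  facet normal 0.0000 0.0000 -1.0000
    outer loop
      vertex 0.5 7.2 0.0
      vertex 3.9 9.9 0.0
      vertex 10.0 5.0 0.0
    endloop
  endfacet
  facet normal 0.0000 0.0000 -1.0000
    outer loop
      vertex 0.5 2.8 0.0
      vertex 0.5 7.2 0.0
      vertex 10.0 5.0 0.0
    endloop
  endfacet
  facet normal 0.0000 0.0000 -1.0000
    outer loop
      vertex 3.9 0.1 0.0
      vertex 0.5 2.8 0.0
      vertex 10.0 5.0 0.0
    endloop
  endfacet
  facet normal 0.0000 0.0000 -1.0000
    outer loop
      vertex 8.1 1.1 0.0
      vertex 3.9 0.1 0.0
      vertex 10.0 5.0 0.0
    endloop
  endfacet
  facet normal 0.0000 0.0000 1.0000
    outer loop
      vertex 10.0 5.0 21.0
      vertex 8.1 8.9 21.0
      vertex 3.9 9.9 21.0
    endloop
  endfacet
  facet normal 0.0000 0.0000 1.0000
    outer loop
      vertex 10.0 5.0 21.0
      vertex 3.9 9.9 21.0
      vertex 0.5 7.2 21.0
    endloop
  endfacet
  facet normal 0.0000 0.0000 1.0000
    outer loop
      vertex 10.0 5.0 21.0
      vertex 0.5 7.2 21.0
      vertex 0.5 2.8 21.0
    endloop
  endfacet
  facet normal 0.0000 0.0000 1.0000
    outer loop
      vertex 10.0 5.0 21.0
      vertex 0.5 2.8 21.0
      vertex 3.9 0.1 21.0
    endloop
  endfacet
  facet normal 0.0000 0.0000 1.0000
    outer loop
      vertex 10.0 5.0 21.0
      vertex 3.9 0.1 21.0
      vertex 8.1 1.1 21.0
    endloop
  endfacet
  facet normal 0.8990 0.4380 0.0000
    outer loop
      vertex 10.0 5.0 0.0
      vertex 8.1 8.9 0.0
      vertex 8.1 8.9 21.0
    endloop
  endfacet
  facet normal 0.8990 0.4380 0.0000
    outer loop
      vertex 10.0 5.0 0.0
      vertex 8.1 8.9 21.0
      vertex 10.0 5.0 21.0
    endloop
  endfacet
  facet normal 0.2316 0.9728 0.0000
    outer loop
      vertex 8.1 8.9 0.0
      vertex 3.9 9.9 0.0
      vertex 3.9 9.9 21.0
    endloop
  endfacet
  facet normal 0.2316 0.9728 0.0000
    outer loop
      vertex 8.1 8.9 0.0
      vertex 3.9 9.9 21.0
      vertex 8.1 8.9 21.0
    endloop
  endfacet
  facet normal -0.6219 0.7831 0.0000
    outer loop
      vertex 3.9 9.9 0.0
      vertex 0.5 7.2 0.0
      vertex 0.5 7.2 21.0
    endloop
  endfacet
  facet normal -0.6219 0.7831 0.0000
    outer loop
      vertex 3.9 9.9 0.0
      vertex 0.5 7.2 21.0
      vertex 3.9 9.9 21.0
    endloop
  endfacet
  facet normal -1.0000 0.0000 0.0000
    outer loop
      vertex 0.5 7.2 0.0
      vertex 0.5 2.8 0.0
      vertex 0.5 2.8 21.0
    endloop
  endfacet
  facet normal -1.0000 0.0000 0.0000
    outer loop
      vertex 0.5 7.2 0.0
      vertex 0.5 2.8 21.0
      vertex 0.5 7.2 21.0
    endloop
  endfacet
  facet normal -0.6219 -0.7831 0.0000
    outer loop
      vertex 0.5 2.8 0.0
      vertex 3.9 0.1 0.0
      vertex 3.9 0.1 21.0
    endloop
  endfacet
  facet normal -0.6219 -0.7831 0.0000
    outer loop
      vertex 0.5 2.8 0.0
      vertex 3.9 0.1 21.0
      vertex 0.5 2.8 21.0
    endloop
  endfacet
  facet normal 0.2316 -0.9728 0.0000
    outer loop
      vertex 3.9 0.1 0.0
      vertex 8.1 1.1 0.0
      vertex 8.1 1.1 21.0
    endloop
  endfacet
  facet normal 0.2316 -0.9728 0.0000
    outer loop
      vertex 3.9 0.1 0.0
      vertex 8.1 1.1 21.0
      vertex 3.9 0.1 21.0
    endloop
  endfacet
  facet normal 0.8990 -0.4380 0.0000
    outer loop
      vertex 8.1 1.1 0.0
      vertex 10.0 5.0 0.0
      vertex 10.0 5.0 21.0
    endloop
  endfacet
  facet normal 0.8990 -0.4380 0.0000
    outer loop
      vertex 8.1 1.1 0.0
      vertex 10.0 5.0 21.0
      vertex 8.1 1.1 21.0
    endloop
  endfacet
endsolid part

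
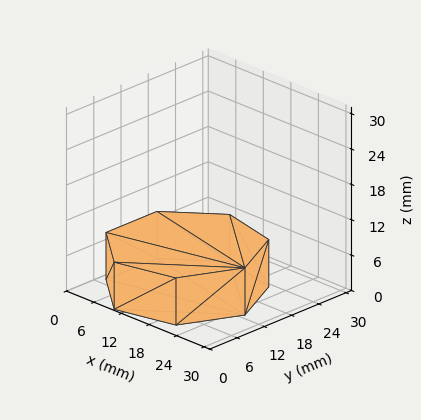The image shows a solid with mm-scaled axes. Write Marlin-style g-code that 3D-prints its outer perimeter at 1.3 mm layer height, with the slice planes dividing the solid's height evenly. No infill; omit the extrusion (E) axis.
Reading the render: the shape is a regular 7-sided prism (a cylinder approximated with 7 flat sides), circumscribed radius ≈ 13 mm, height ≈ 8 mm (dimensions read to the nearest mm from the axis ticks). For the g-code, the solid's height is divided into equal slices at the stated Δz and each level perimeter traced with G1 moves after a G0 lift.

; perimeter-only toolpath
G21 ; units = mm
G90 ; absolute positioning
G28 ; home
; layer 1
G0 Z1.3
G0 X26.0 Y13.0
G1 X21.1 Y23.2
G1 X10.1 Y25.7
G1 X1.3 Y18.6
G1 X1.3 Y7.4
G1 X10.1 Y0.3
G1 X21.1 Y2.8
G1 X26.0 Y13.0
; layer 2
G0 Z2.7
G0 X26.0 Y13.0
G1 X21.1 Y23.2
G1 X10.1 Y25.7
G1 X1.3 Y18.6
G1 X1.3 Y7.4
G1 X10.1 Y0.3
G1 X21.1 Y2.8
G1 X26.0 Y13.0
; layer 3
G0 Z4.0
G0 X26.0 Y13.0
G1 X21.1 Y23.2
G1 X10.1 Y25.7
G1 X1.3 Y18.6
G1 X1.3 Y7.4
G1 X10.1 Y0.3
G1 X21.1 Y2.8
G1 X26.0 Y13.0
; layer 4
G0 Z5.3
G0 X26.0 Y13.0
G1 X21.1 Y23.2
G1 X10.1 Y25.7
G1 X1.3 Y18.6
G1 X1.3 Y7.4
G1 X10.1 Y0.3
G1 X21.1 Y2.8
G1 X26.0 Y13.0
; layer 5
G0 Z6.7
G0 X26.0 Y13.0
G1 X21.1 Y23.2
G1 X10.1 Y25.7
G1 X1.3 Y18.6
G1 X1.3 Y7.4
G1 X10.1 Y0.3
G1 X21.1 Y2.8
G1 X26.0 Y13.0
; layer 6
G0 Z8.0
G0 X26.0 Y13.0
G1 X21.1 Y23.2
G1 X10.1 Y25.7
G1 X1.3 Y18.6
G1 X1.3 Y7.4
G1 X10.1 Y0.3
G1 X21.1 Y2.8
G1 X26.0 Y13.0
M2 ; end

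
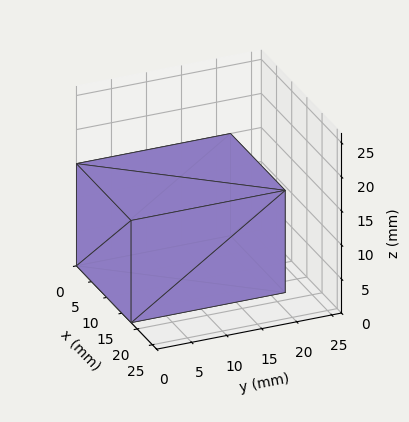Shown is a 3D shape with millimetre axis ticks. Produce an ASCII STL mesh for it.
Reading the render: the shape is a rectangular box, roughly 18 × 22 mm footprint and 15 mm tall (dimensions read to the nearest mm from the axis ticks). For the STL, each face is triangulated and given an outward normal.

solid part
  facet normal 0.0000 0.0000 -1.0000
    outer loop
      vertex 18.0 22.0 0.0
      vertex 18.0 0.0 0.0
      vertex 0.0 0.0 0.0
    endloop
  endfacet
  facet normal 0.0000 0.0000 -1.0000
    outer loop
      vertex 0.0 22.0 0.0
      vertex 18.0 22.0 0.0
      vertex 0.0 0.0 0.0
    endloop
  endfacet
  facet normal 0.0000 0.0000 1.0000
    outer loop
      vertex 0.0 0.0 15.0
      vertex 18.0 0.0 15.0
      vertex 18.0 22.0 15.0
    endloop
  endfacet
  facet normal 0.0000 0.0000 1.0000
    outer loop
      vertex 0.0 0.0 15.0
      vertex 18.0 22.0 15.0
      vertex 0.0 22.0 15.0
    endloop
  endfacet
  facet normal 0.0000 -1.0000 0.0000
    outer loop
      vertex 0.0 0.0 0.0
      vertex 18.0 0.0 0.0
      vertex 18.0 0.0 15.0
    endloop
  endfacet
  facet normal 0.0000 -1.0000 0.0000
    outer loop
      vertex 0.0 0.0 0.0
      vertex 18.0 0.0 15.0
      vertex 0.0 0.0 15.0
    endloop
  endfacet
  facet normal 0.0000 1.0000 0.0000
    outer loop
      vertex 18.0 22.0 15.0
      vertex 18.0 22.0 0.0
      vertex 0.0 22.0 0.0
    endloop
  endfacet
  facet normal 0.0000 1.0000 0.0000
    outer loop
      vertex 0.0 22.0 15.0
      vertex 18.0 22.0 15.0
      vertex 0.0 22.0 0.0
    endloop
  endfacet
  facet normal -1.0000 0.0000 0.0000
    outer loop
      vertex 0.0 22.0 15.0
      vertex 0.0 22.0 0.0
      vertex 0.0 0.0 0.0
    endloop
  endfacet
  facet normal -1.0000 0.0000 0.0000
    outer loop
      vertex 0.0 0.0 15.0
      vertex 0.0 22.0 15.0
      vertex 0.0 0.0 0.0
    endloop
  endfacet
  facet normal 1.0000 0.0000 0.0000
    outer loop
      vertex 18.0 0.0 0.0
      vertex 18.0 22.0 0.0
      vertex 18.0 22.0 15.0
    endloop
  endfacet
  facet normal 1.0000 0.0000 0.0000
    outer loop
      vertex 18.0 0.0 0.0
      vertex 18.0 22.0 15.0
      vertex 18.0 0.0 15.0
    endloop
  endfacet
endsolid part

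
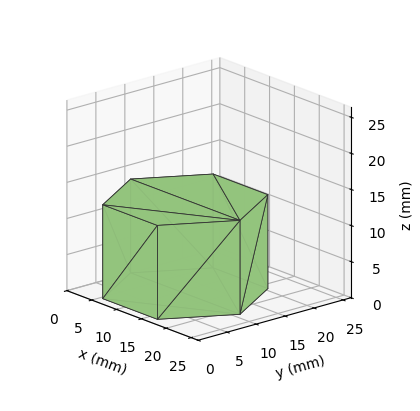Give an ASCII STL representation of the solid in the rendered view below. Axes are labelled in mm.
Reading the render: the shape is a regular 6-sided prism (a cylinder approximated with 6 flat sides), circumscribed radius ≈ 11 mm, height ≈ 13 mm (dimensions read to the nearest mm from the axis ticks). For the STL, each face is triangulated and given an outward normal.

solid part
  facet normal 0.0000 0.0000 -1.0000
    outer loop
      vertex 5.50 20.53 0.00
      vertex 16.50 20.53 0.00
      vertex 22.00 11.00 0.00
    endloop
  endfacet
  facet normal 0.0000 0.0000 -1.0000
    outer loop
      vertex 0.00 11.00 0.00
      vertex 5.50 20.53 0.00
      vertex 22.00 11.00 0.00
    endloop
  endfacet
  facet normal 0.0000 0.0000 -1.0000
    outer loop
      vertex 5.50 1.47 0.00
      vertex 0.00 11.00 0.00
      vertex 22.00 11.00 0.00
    endloop
  endfacet
  facet normal 0.0000 0.0000 -1.0000
    outer loop
      vertex 16.50 1.47 0.00
      vertex 5.50 1.47 0.00
      vertex 22.00 11.00 0.00
    endloop
  endfacet
  facet normal 0.0000 0.0000 1.0000
    outer loop
      vertex 22.00 11.00 13.00
      vertex 16.50 20.53 13.00
      vertex 5.50 20.53 13.00
    endloop
  endfacet
  facet normal 0.0000 0.0000 1.0000
    outer loop
      vertex 22.00 11.00 13.00
      vertex 5.50 20.53 13.00
      vertex 0.00 11.00 13.00
    endloop
  endfacet
  facet normal 0.0000 0.0000 1.0000
    outer loop
      vertex 22.00 11.00 13.00
      vertex 0.00 11.00 13.00
      vertex 5.50 1.47 13.00
    endloop
  endfacet
  facet normal 0.0000 0.0000 1.0000
    outer loop
      vertex 22.00 11.00 13.00
      vertex 5.50 1.47 13.00
      vertex 16.50 1.47 13.00
    endloop
  endfacet
  facet normal 0.8661 0.4999 0.0000
    outer loop
      vertex 22.00 11.00 0.00
      vertex 16.50 20.53 0.00
      vertex 16.50 20.53 13.00
    endloop
  endfacet
  facet normal 0.8661 0.4999 0.0000
    outer loop
      vertex 22.00 11.00 0.00
      vertex 16.50 20.53 13.00
      vertex 22.00 11.00 13.00
    endloop
  endfacet
  facet normal 0.0000 1.0000 0.0000
    outer loop
      vertex 16.50 20.53 0.00
      vertex 5.50 20.53 0.00
      vertex 5.50 20.53 13.00
    endloop
  endfacet
  facet normal 0.0000 1.0000 0.0000
    outer loop
      vertex 16.50 20.53 0.00
      vertex 5.50 20.53 13.00
      vertex 16.50 20.53 13.00
    endloop
  endfacet
  facet normal -0.8661 0.4999 0.0000
    outer loop
      vertex 5.50 20.53 0.00
      vertex 0.00 11.00 0.00
      vertex 0.00 11.00 13.00
    endloop
  endfacet
  facet normal -0.8661 0.4999 0.0000
    outer loop
      vertex 5.50 20.53 0.00
      vertex 0.00 11.00 13.00
      vertex 5.50 20.53 13.00
    endloop
  endfacet
  facet normal -0.8661 -0.4999 0.0000
    outer loop
      vertex 0.00 11.00 0.00
      vertex 5.50 1.47 0.00
      vertex 5.50 1.47 13.00
    endloop
  endfacet
  facet normal -0.8661 -0.4999 0.0000
    outer loop
      vertex 0.00 11.00 0.00
      vertex 5.50 1.47 13.00
      vertex 0.00 11.00 13.00
    endloop
  endfacet
  facet normal 0.0000 -1.0000 0.0000
    outer loop
      vertex 5.50 1.47 0.00
      vertex 16.50 1.47 0.00
      vertex 16.50 1.47 13.00
    endloop
  endfacet
  facet normal 0.0000 -1.0000 0.0000
    outer loop
      vertex 5.50 1.47 0.00
      vertex 16.50 1.47 13.00
      vertex 5.50 1.47 13.00
    endloop
  endfacet
  facet normal 0.8661 -0.4999 0.0000
    outer loop
      vertex 16.50 1.47 0.00
      vertex 22.00 11.00 0.00
      vertex 22.00 11.00 13.00
    endloop
  endfacet
  facet normal 0.8661 -0.4999 0.0000
    outer loop
      vertex 16.50 1.47 0.00
      vertex 22.00 11.00 13.00
      vertex 16.50 1.47 13.00
    endloop
  endfacet
endsolid part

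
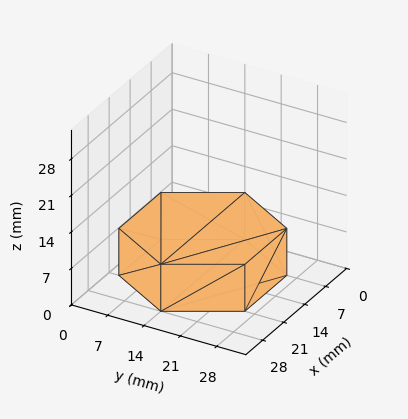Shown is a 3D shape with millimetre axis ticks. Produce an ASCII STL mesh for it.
Reading the render: the shape is a regular 6-sided prism (a cylinder approximated with 6 flat sides), circumscribed radius ≈ 14 mm, height ≈ 9 mm (dimensions read to the nearest mm from the axis ticks). For the STL, each face is triangulated and given an outward normal.

solid part
  facet normal 0.0000 0.0000 -1.0000
    outer loop
      vertex 7.00 26.12 0.00
      vertex 21.00 26.12 0.00
      vertex 28.00 14.00 0.00
    endloop
  endfacet
  facet normal 0.0000 0.0000 -1.0000
    outer loop
      vertex 0.00 14.00 0.00
      vertex 7.00 26.12 0.00
      vertex 28.00 14.00 0.00
    endloop
  endfacet
  facet normal 0.0000 0.0000 -1.0000
    outer loop
      vertex 7.00 1.88 0.00
      vertex 0.00 14.00 0.00
      vertex 28.00 14.00 0.00
    endloop
  endfacet
  facet normal 0.0000 0.0000 -1.0000
    outer loop
      vertex 21.00 1.88 0.00
      vertex 7.00 1.88 0.00
      vertex 28.00 14.00 0.00
    endloop
  endfacet
  facet normal 0.0000 0.0000 1.0000
    outer loop
      vertex 28.00 14.00 9.00
      vertex 21.00 26.12 9.00
      vertex 7.00 26.12 9.00
    endloop
  endfacet
  facet normal 0.0000 0.0000 1.0000
    outer loop
      vertex 28.00 14.00 9.00
      vertex 7.00 26.12 9.00
      vertex 0.00 14.00 9.00
    endloop
  endfacet
  facet normal 0.0000 0.0000 1.0000
    outer loop
      vertex 28.00 14.00 9.00
      vertex 0.00 14.00 9.00
      vertex 7.00 1.88 9.00
    endloop
  endfacet
  facet normal 0.0000 0.0000 1.0000
    outer loop
      vertex 28.00 14.00 9.00
      vertex 7.00 1.88 9.00
      vertex 21.00 1.88 9.00
    endloop
  endfacet
  facet normal 0.8659 0.5001 0.0000
    outer loop
      vertex 28.00 14.00 0.00
      vertex 21.00 26.12 0.00
      vertex 21.00 26.12 9.00
    endloop
  endfacet
  facet normal 0.8659 0.5001 0.0000
    outer loop
      vertex 28.00 14.00 0.00
      vertex 21.00 26.12 9.00
      vertex 28.00 14.00 9.00
    endloop
  endfacet
  facet normal 0.0000 1.0000 0.0000
    outer loop
      vertex 21.00 26.12 0.00
      vertex 7.00 26.12 0.00
      vertex 7.00 26.12 9.00
    endloop
  endfacet
  facet normal 0.0000 1.0000 0.0000
    outer loop
      vertex 21.00 26.12 0.00
      vertex 7.00 26.12 9.00
      vertex 21.00 26.12 9.00
    endloop
  endfacet
  facet normal -0.8659 0.5001 0.0000
    outer loop
      vertex 7.00 26.12 0.00
      vertex 0.00 14.00 0.00
      vertex 0.00 14.00 9.00
    endloop
  endfacet
  facet normal -0.8659 0.5001 0.0000
    outer loop
      vertex 7.00 26.12 0.00
      vertex 0.00 14.00 9.00
      vertex 7.00 26.12 9.00
    endloop
  endfacet
  facet normal -0.8659 -0.5001 0.0000
    outer loop
      vertex 0.00 14.00 0.00
      vertex 7.00 1.88 0.00
      vertex 7.00 1.88 9.00
    endloop
  endfacet
  facet normal -0.8659 -0.5001 0.0000
    outer loop
      vertex 0.00 14.00 0.00
      vertex 7.00 1.88 9.00
      vertex 0.00 14.00 9.00
    endloop
  endfacet
  facet normal 0.0000 -1.0000 0.0000
    outer loop
      vertex 7.00 1.88 0.00
      vertex 21.00 1.88 0.00
      vertex 21.00 1.88 9.00
    endloop
  endfacet
  facet normal 0.0000 -1.0000 0.0000
    outer loop
      vertex 7.00 1.88 0.00
      vertex 21.00 1.88 9.00
      vertex 7.00 1.88 9.00
    endloop
  endfacet
  facet normal 0.8659 -0.5001 0.0000
    outer loop
      vertex 21.00 1.88 0.00
      vertex 28.00 14.00 0.00
      vertex 28.00 14.00 9.00
    endloop
  endfacet
  facet normal 0.8659 -0.5001 0.0000
    outer loop
      vertex 21.00 1.88 0.00
      vertex 28.00 14.00 9.00
      vertex 21.00 1.88 9.00
    endloop
  endfacet
endsolid part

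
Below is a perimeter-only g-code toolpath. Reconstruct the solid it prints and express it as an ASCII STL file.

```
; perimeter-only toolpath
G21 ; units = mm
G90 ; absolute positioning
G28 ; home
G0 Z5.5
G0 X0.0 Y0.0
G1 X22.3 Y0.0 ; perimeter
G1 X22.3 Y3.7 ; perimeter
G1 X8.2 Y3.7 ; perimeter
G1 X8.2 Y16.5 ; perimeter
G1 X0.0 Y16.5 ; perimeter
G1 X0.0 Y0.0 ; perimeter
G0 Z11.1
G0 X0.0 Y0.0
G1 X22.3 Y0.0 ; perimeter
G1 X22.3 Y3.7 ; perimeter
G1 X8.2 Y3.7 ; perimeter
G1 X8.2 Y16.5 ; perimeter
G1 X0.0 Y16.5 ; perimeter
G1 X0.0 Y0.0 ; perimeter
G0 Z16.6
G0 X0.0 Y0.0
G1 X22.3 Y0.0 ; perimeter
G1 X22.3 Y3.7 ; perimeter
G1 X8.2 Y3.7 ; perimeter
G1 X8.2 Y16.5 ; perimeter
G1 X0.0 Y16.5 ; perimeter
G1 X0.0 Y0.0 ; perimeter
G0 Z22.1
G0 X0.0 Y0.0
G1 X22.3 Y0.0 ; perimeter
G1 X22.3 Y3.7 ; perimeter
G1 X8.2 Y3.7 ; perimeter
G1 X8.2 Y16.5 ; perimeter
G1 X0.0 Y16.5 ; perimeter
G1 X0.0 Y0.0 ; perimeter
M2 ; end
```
solid part
  facet normal 0.0000 0.0000 -1.0000
    outer loop
      vertex 22.3 3.7 0.0
      vertex 22.3 0.0 0.0
      vertex 0.0 0.0 0.0
    endloop
  endfacet
  facet normal 0.0000 0.0000 -1.0000
    outer loop
      vertex 8.2 3.7 0.0
      vertex 22.3 3.7 0.0
      vertex 0.0 0.0 0.0
    endloop
  endfacet
  facet normal 0.0000 0.0000 -1.0000
    outer loop
      vertex 8.2 16.5 0.0
      vertex 8.2 3.7 0.0
      vertex 0.0 0.0 0.0
    endloop
  endfacet
  facet normal 0.0000 0.0000 -1.0000
    outer loop
      vertex 0.0 16.5 0.0
      vertex 8.2 16.5 0.0
      vertex 0.0 0.0 0.0
    endloop
  endfacet
  facet normal 0.0000 0.0000 1.0000
    outer loop
      vertex 0.0 0.0 22.1
      vertex 22.3 0.0 22.1
      vertex 22.3 3.7 22.1
    endloop
  endfacet
  facet normal 0.0000 0.0000 1.0000
    outer loop
      vertex 0.0 0.0 22.1
      vertex 22.3 3.7 22.1
      vertex 8.2 3.7 22.1
    endloop
  endfacet
  facet normal 0.0000 0.0000 1.0000
    outer loop
      vertex 0.0 0.0 22.1
      vertex 8.2 3.7 22.1
      vertex 8.2 16.5 22.1
    endloop
  endfacet
  facet normal 0.0000 0.0000 1.0000
    outer loop
      vertex 0.0 0.0 22.1
      vertex 8.2 16.5 22.1
      vertex 0.0 16.5 22.1
    endloop
  endfacet
  facet normal 0.0000 -1.0000 0.0000
    outer loop
      vertex 0.0 0.0 0.0
      vertex 22.3 0.0 0.0
      vertex 22.3 0.0 22.1
    endloop
  endfacet
  facet normal 0.0000 -1.0000 0.0000
    outer loop
      vertex 0.0 0.0 0.0
      vertex 22.3 0.0 22.1
      vertex 0.0 0.0 22.1
    endloop
  endfacet
  facet normal 1.0000 0.0000 0.0000
    outer loop
      vertex 22.3 0.0 0.0
      vertex 22.3 3.7 0.0
      vertex 22.3 3.7 22.1
    endloop
  endfacet
  facet normal 1.0000 0.0000 0.0000
    outer loop
      vertex 22.3 0.0 0.0
      vertex 22.3 3.7 22.1
      vertex 22.3 0.0 22.1
    endloop
  endfacet
  facet normal 0.0000 1.0000 0.0000
    outer loop
      vertex 22.3 3.7 0.0
      vertex 8.2 3.7 0.0
      vertex 8.2 3.7 22.1
    endloop
  endfacet
  facet normal 0.0000 1.0000 0.0000
    outer loop
      vertex 22.3 3.7 0.0
      vertex 8.2 3.7 22.1
      vertex 22.3 3.7 22.1
    endloop
  endfacet
  facet normal 1.0000 0.0000 0.0000
    outer loop
      vertex 8.2 3.7 0.0
      vertex 8.2 16.5 0.0
      vertex 8.2 16.5 22.1
    endloop
  endfacet
  facet normal 1.0000 0.0000 0.0000
    outer loop
      vertex 8.2 3.7 0.0
      vertex 8.2 16.5 22.1
      vertex 8.2 3.7 22.1
    endloop
  endfacet
  facet normal 0.0000 1.0000 0.0000
    outer loop
      vertex 8.2 16.5 0.0
      vertex 0.0 16.5 0.0
      vertex 0.0 16.5 22.1
    endloop
  endfacet
  facet normal 0.0000 1.0000 0.0000
    outer loop
      vertex 8.2 16.5 0.0
      vertex 0.0 16.5 22.1
      vertex 8.2 16.5 22.1
    endloop
  endfacet
  facet normal -1.0000 0.0000 0.0000
    outer loop
      vertex 0.0 16.5 0.0
      vertex 0.0 0.0 0.0
      vertex 0.0 0.0 22.1
    endloop
  endfacet
  facet normal -1.0000 0.0000 0.0000
    outer loop
      vertex 0.0 16.5 0.0
      vertex 0.0 0.0 22.1
      vertex 0.0 16.5 22.1
    endloop
  endfacet
endsolid part

The G0 Z moves step by Δz≈5.5 mm. Every layer's G1 loop is the same polygon, so the solid is a straight extrusion of it from z=0 to z≈22.1. Closing with flat bottom and top caps and triangulating gives 20 facets — an L-shaped prism: outer 22.3 × 16.5 mm, arm thicknesses ≈ 3.7 mm (horizontal) and 8.2 mm (vertical), extruded 22.1 mm in z.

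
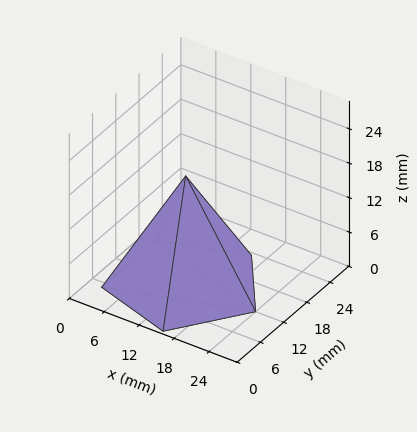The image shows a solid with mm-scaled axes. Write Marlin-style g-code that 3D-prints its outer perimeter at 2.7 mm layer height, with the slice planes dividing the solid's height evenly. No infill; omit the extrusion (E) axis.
Reading the render: the shape is a regular 5-sided pyramid, base circumscribed radius ≈ 12 mm, apex at z ≈ 19 mm (dimensions read to the nearest mm from the axis ticks). For the g-code, the solid's height is divided into equal slices at the stated Δz and each level perimeter traced with G1 moves after a G0 lift.

; perimeter-only toolpath
G21 ; units = mm
G90 ; absolute positioning
G28 ; home
; layer 1
G0 Z2.7
G0 X22.3 Y12.0
G1 X15.2 Y21.8
G1 X3.7 Y18.1
G1 X3.7 Y5.9
G1 X15.2 Y2.2
G1 X22.3 Y12.0
; layer 2
G0 Z5.4
G0 X20.6 Y12.0
G1 X14.6 Y20.1
G1 X5.1 Y17.1
G1 X5.1 Y6.9
G1 X14.6 Y3.9
G1 X20.6 Y12.0
; layer 3
G0 Z8.1
G0 X18.9 Y12.0
G1 X14.1 Y18.5
G1 X6.5 Y16.1
G1 X6.5 Y7.9
G1 X14.1 Y5.5
G1 X18.9 Y12.0
; layer 4
G0 Z10.9
G0 X17.1 Y12.0
G1 X13.6 Y16.9
G1 X7.8 Y15.0
G1 X7.8 Y9.0
G1 X13.6 Y7.1
G1 X17.1 Y12.0
; layer 5
G0 Z13.6
G0 X15.4 Y12.0
G1 X13.1 Y15.3
G1 X9.2 Y14.0
G1 X9.2 Y10.0
G1 X13.1 Y8.7
G1 X15.4 Y12.0
; layer 6
G0 Z16.3
G0 X13.7 Y12.0
G1 X12.5 Y13.6
G1 X10.6 Y13.0
G1 X10.6 Y11.0
G1 X12.5 Y10.4
G1 X13.7 Y12.0
M2 ; end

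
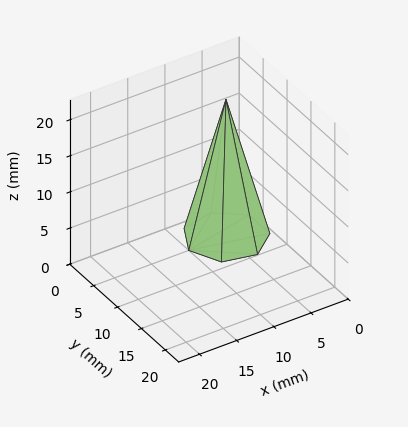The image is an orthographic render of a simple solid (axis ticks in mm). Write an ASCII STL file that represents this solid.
Reading the render: the shape is a regular 7-sided pyramid, base circumscribed radius ≈ 5 mm, apex at z ≈ 19 mm (dimensions read to the nearest mm from the axis ticks). For the STL, each face is triangulated and given an outward normal.

solid part
  facet normal 0.0000 0.0000 -1.0000
    outer loop
      vertex 3.887 9.875 0.000
      vertex 8.117 8.909 0.000
      vertex 10.000 5.000 0.000
    endloop
  endfacet
  facet normal 0.0000 0.0000 -1.0000
    outer loop
      vertex 0.495 7.169 0.000
      vertex 3.887 9.875 0.000
      vertex 10.000 5.000 0.000
    endloop
  endfacet
  facet normal 0.0000 0.0000 -1.0000
    outer loop
      vertex 0.495 2.831 0.000
      vertex 0.495 7.169 0.000
      vertex 10.000 5.000 0.000
    endloop
  endfacet
  facet normal 0.0000 0.0000 -1.0000
    outer loop
      vertex 3.887 0.125 0.000
      vertex 0.495 2.831 0.000
      vertex 10.000 5.000 0.000
    endloop
  endfacet
  facet normal 0.0000 0.0000 -1.0000
    outer loop
      vertex 8.117 1.091 0.000
      vertex 3.887 0.125 0.000
      vertex 10.000 5.000 0.000
    endloop
  endfacet
  facet normal 0.8766 0.4223 0.2307
    outer loop
      vertex 10.000 5.000 0.000
      vertex 8.117 8.909 0.000
      vertex 5.000 5.000 19.000
    endloop
  endfacet
  facet normal 0.2166 0.9486 0.2307
    outer loop
      vertex 8.117 8.909 0.000
      vertex 3.887 9.875 0.000
      vertex 5.000 5.000 19.000
    endloop
  endfacet
  facet normal -0.6068 0.7606 0.2307
    outer loop
      vertex 3.887 9.875 0.000
      vertex 0.495 7.169 0.000
      vertex 5.000 5.000 19.000
    endloop
  endfacet
  facet normal -0.9730 0.0000 0.2307
    outer loop
      vertex 0.495 7.169 0.000
      vertex 0.495 2.831 0.000
      vertex 5.000 5.000 19.000
    endloop
  endfacet
  facet normal -0.6068 -0.7606 0.2307
    outer loop
      vertex 0.495 2.831 0.000
      vertex 3.887 0.125 0.000
      vertex 5.000 5.000 19.000
    endloop
  endfacet
  facet normal 0.2166 -0.9486 0.2307
    outer loop
      vertex 3.887 0.125 0.000
      vertex 8.117 1.091 0.000
      vertex 5.000 5.000 19.000
    endloop
  endfacet
  facet normal 0.8766 -0.4223 0.2307
    outer loop
      vertex 8.117 1.091 0.000
      vertex 10.000 5.000 0.000
      vertex 5.000 5.000 19.000
    endloop
  endfacet
endsolid part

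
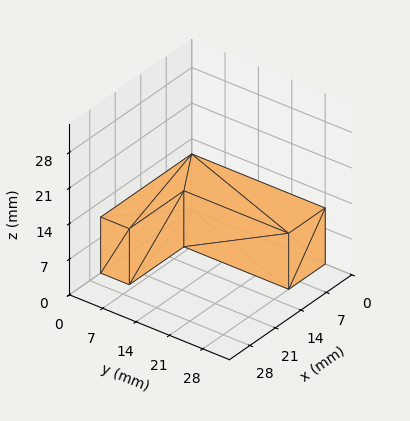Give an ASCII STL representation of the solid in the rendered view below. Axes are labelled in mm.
Reading the render: the shape is an L-shaped prism: outer 25 × 28 mm, arm thicknesses ≈ 6 mm (horizontal) and 10 mm (vertical), extruded 11 mm in z (dimensions read to the nearest mm from the axis ticks). For the STL, each face is triangulated and given an outward normal.

solid part
  facet normal 0.0000 0.0000 -1.0000
    outer loop
      vertex 25.000 6.000 0.000
      vertex 25.000 0.000 0.000
      vertex 0.000 0.000 0.000
    endloop
  endfacet
  facet normal 0.0000 0.0000 -1.0000
    outer loop
      vertex 10.000 6.000 0.000
      vertex 25.000 6.000 0.000
      vertex 0.000 0.000 0.000
    endloop
  endfacet
  facet normal 0.0000 0.0000 -1.0000
    outer loop
      vertex 10.000 28.000 0.000
      vertex 10.000 6.000 0.000
      vertex 0.000 0.000 0.000
    endloop
  endfacet
  facet normal 0.0000 0.0000 -1.0000
    outer loop
      vertex 0.000 28.000 0.000
      vertex 10.000 28.000 0.000
      vertex 0.000 0.000 0.000
    endloop
  endfacet
  facet normal 0.0000 0.0000 1.0000
    outer loop
      vertex 0.000 0.000 11.000
      vertex 25.000 0.000 11.000
      vertex 25.000 6.000 11.000
    endloop
  endfacet
  facet normal 0.0000 0.0000 1.0000
    outer loop
      vertex 0.000 0.000 11.000
      vertex 25.000 6.000 11.000
      vertex 10.000 6.000 11.000
    endloop
  endfacet
  facet normal 0.0000 0.0000 1.0000
    outer loop
      vertex 0.000 0.000 11.000
      vertex 10.000 6.000 11.000
      vertex 10.000 28.000 11.000
    endloop
  endfacet
  facet normal 0.0000 0.0000 1.0000
    outer loop
      vertex 0.000 0.000 11.000
      vertex 10.000 28.000 11.000
      vertex 0.000 28.000 11.000
    endloop
  endfacet
  facet normal 0.0000 -1.0000 0.0000
    outer loop
      vertex 0.000 0.000 0.000
      vertex 25.000 0.000 0.000
      vertex 25.000 0.000 11.000
    endloop
  endfacet
  facet normal 0.0000 -1.0000 0.0000
    outer loop
      vertex 0.000 0.000 0.000
      vertex 25.000 0.000 11.000
      vertex 0.000 0.000 11.000
    endloop
  endfacet
  facet normal 1.0000 0.0000 0.0000
    outer loop
      vertex 25.000 0.000 0.000
      vertex 25.000 6.000 0.000
      vertex 25.000 6.000 11.000
    endloop
  endfacet
  facet normal 1.0000 0.0000 0.0000
    outer loop
      vertex 25.000 0.000 0.000
      vertex 25.000 6.000 11.000
      vertex 25.000 0.000 11.000
    endloop
  endfacet
  facet normal 0.0000 1.0000 0.0000
    outer loop
      vertex 25.000 6.000 0.000
      vertex 10.000 6.000 0.000
      vertex 10.000 6.000 11.000
    endloop
  endfacet
  facet normal 0.0000 1.0000 0.0000
    outer loop
      vertex 25.000 6.000 0.000
      vertex 10.000 6.000 11.000
      vertex 25.000 6.000 11.000
    endloop
  endfacet
  facet normal 1.0000 0.0000 0.0000
    outer loop
      vertex 10.000 6.000 0.000
      vertex 10.000 28.000 0.000
      vertex 10.000 28.000 11.000
    endloop
  endfacet
  facet normal 1.0000 0.0000 0.0000
    outer loop
      vertex 10.000 6.000 0.000
      vertex 10.000 28.000 11.000
      vertex 10.000 6.000 11.000
    endloop
  endfacet
  facet normal 0.0000 1.0000 0.0000
    outer loop
      vertex 10.000 28.000 0.000
      vertex 0.000 28.000 0.000
      vertex 0.000 28.000 11.000
    endloop
  endfacet
  facet normal 0.0000 1.0000 0.0000
    outer loop
      vertex 10.000 28.000 0.000
      vertex 0.000 28.000 11.000
      vertex 10.000 28.000 11.000
    endloop
  endfacet
  facet normal -1.0000 0.0000 0.0000
    outer loop
      vertex 0.000 28.000 0.000
      vertex 0.000 0.000 0.000
      vertex 0.000 0.000 11.000
    endloop
  endfacet
  facet normal -1.0000 0.0000 0.0000
    outer loop
      vertex 0.000 28.000 0.000
      vertex 0.000 0.000 11.000
      vertex 0.000 28.000 11.000
    endloop
  endfacet
endsolid part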